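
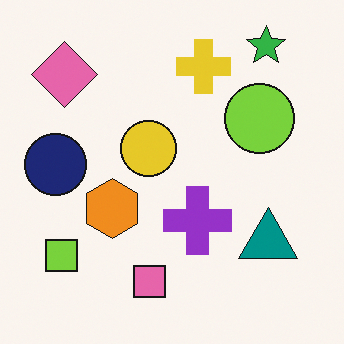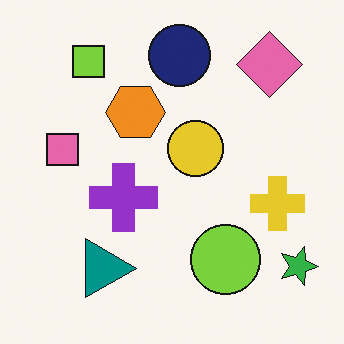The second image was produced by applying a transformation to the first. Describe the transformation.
This is the original image rotated 90° clockwise.

The green star sits in the top-right of the first image and the bottom-right of the second — consistent with a whole-image 90° clockwise rotation.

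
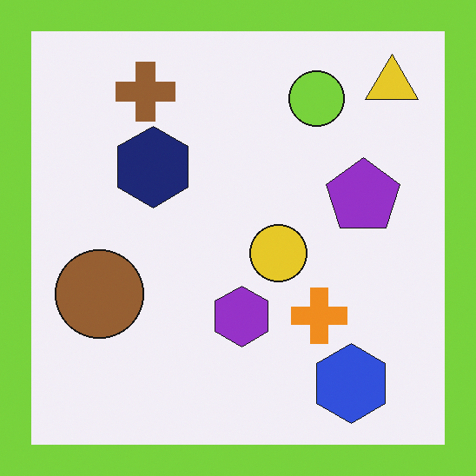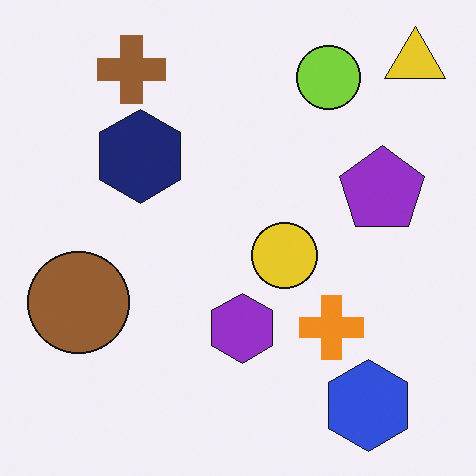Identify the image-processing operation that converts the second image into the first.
Framed with a lime border.

A solid lime frame runs around the edge of the first image, with the content slightly shrunk inside it.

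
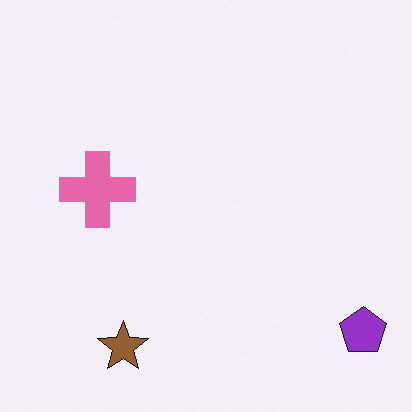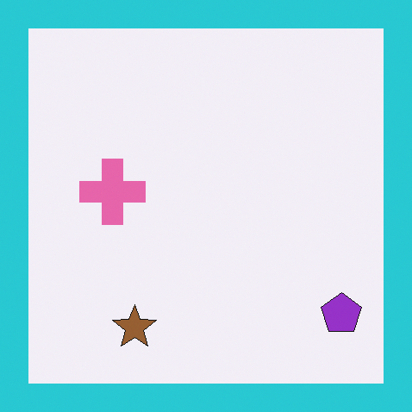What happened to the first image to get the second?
It was framed with a cyan border.

A solid cyan frame runs around the edge of the second image, with the content slightly shrunk inside it.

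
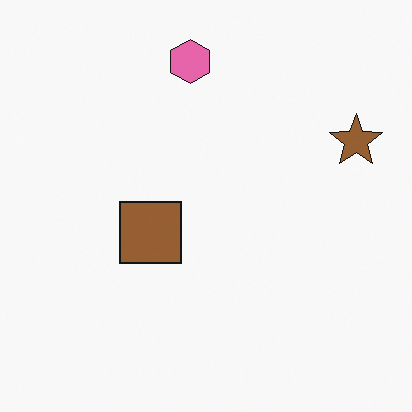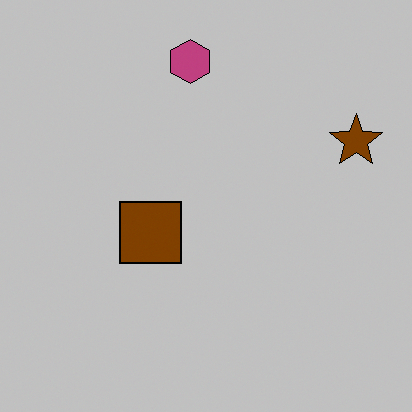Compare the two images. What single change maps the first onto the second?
It was aggressively posterized.

Each flat color has snapped to a coarser quantized level — most visibly, the near-white background has dropped to a flat grey.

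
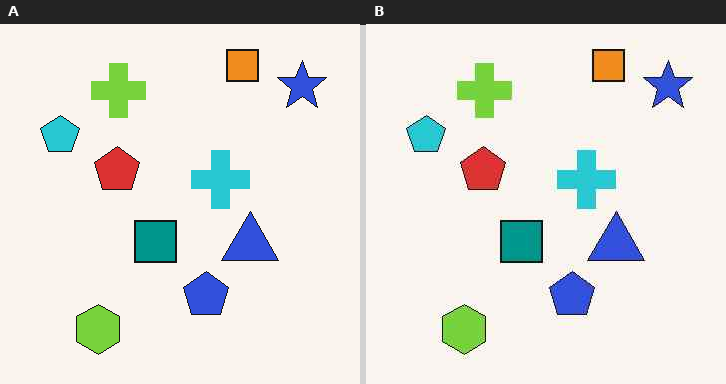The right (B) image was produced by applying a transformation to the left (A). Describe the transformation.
The right (B) image is the left (A) given moderate JPEG compression.

Blocky 8×8 compression artifacts appear around shape edges and the flat background shows ringing — characteristic JPEG degradation.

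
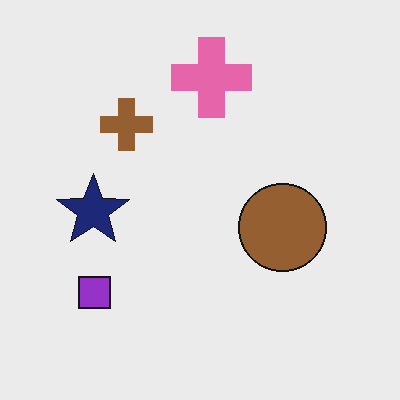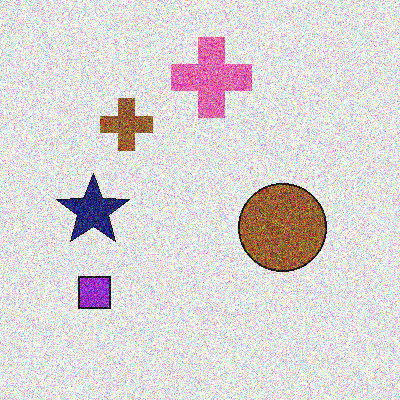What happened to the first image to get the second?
It was degraded with heavy additive noise.

Random speckle covers the whole image, including the flat background.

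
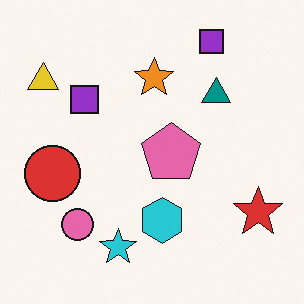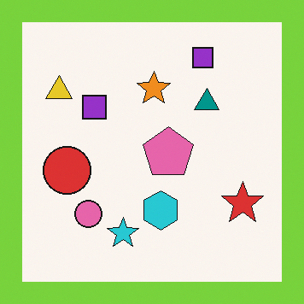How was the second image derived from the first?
Framed with a lime border.

A solid lime frame runs around the edge of the second image, with the content slightly shrunk inside it.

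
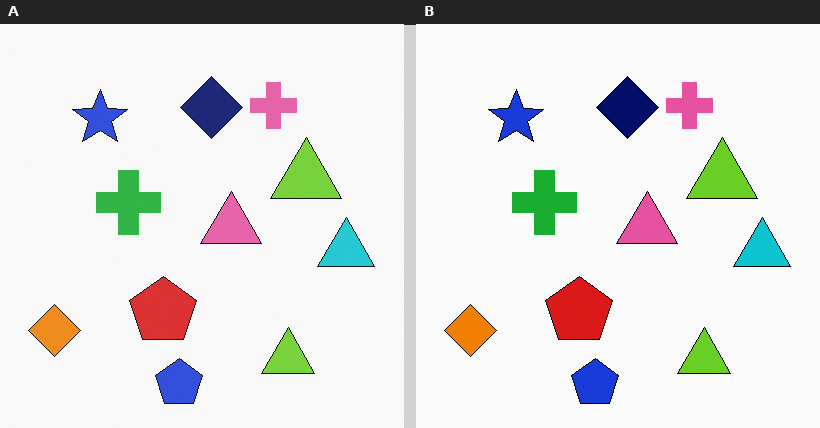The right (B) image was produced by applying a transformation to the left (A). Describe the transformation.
The right (B) image is the left (A) given slightly increased contrast.

Tones are pushed away from mid-grey across the whole image — a global contrast change.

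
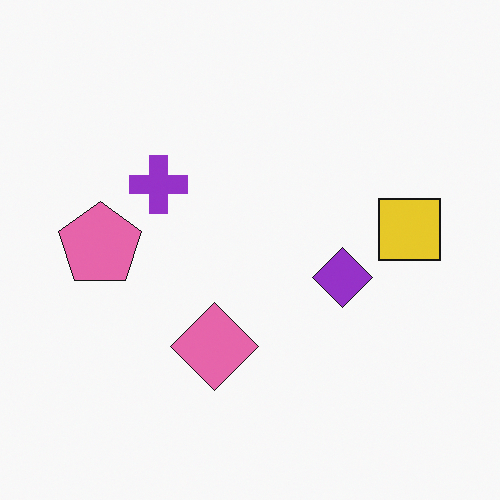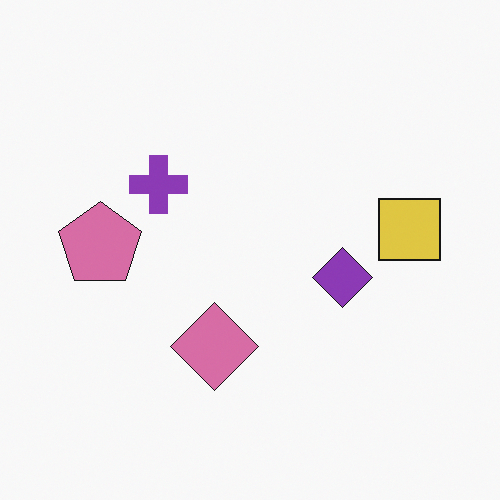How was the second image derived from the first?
The transformation is: slightly desaturated.

All colors are more muted and greyish — a global saturation change.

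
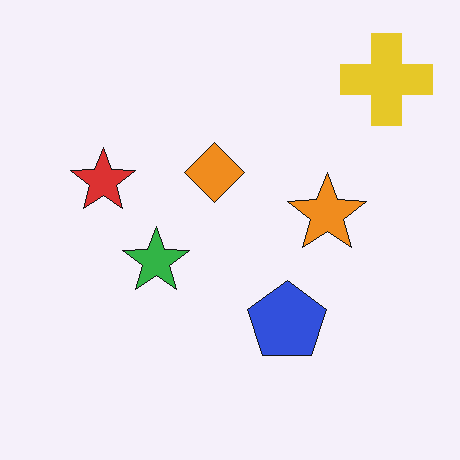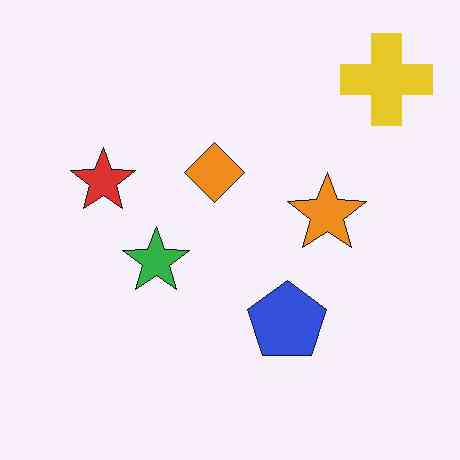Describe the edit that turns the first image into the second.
The second image is the first given moderate JPEG compression.

Blocky 8×8 compression artifacts appear around shape edges and the flat background shows ringing — characteristic JPEG degradation.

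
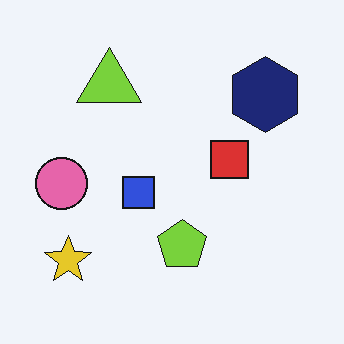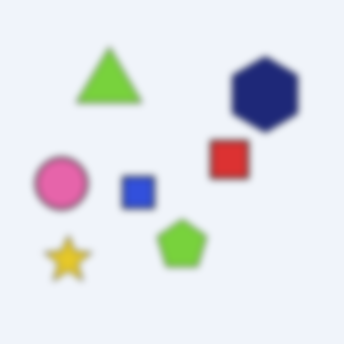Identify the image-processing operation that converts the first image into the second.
The transformation is: moderately blurred.

Shape edges and outlines are uniformly softened across the whole image.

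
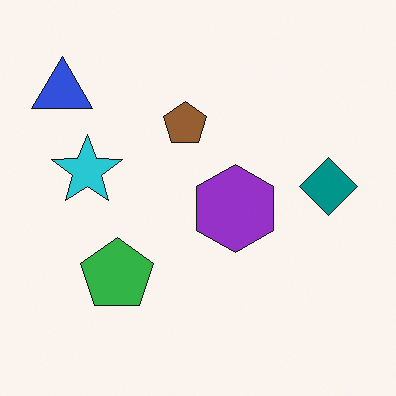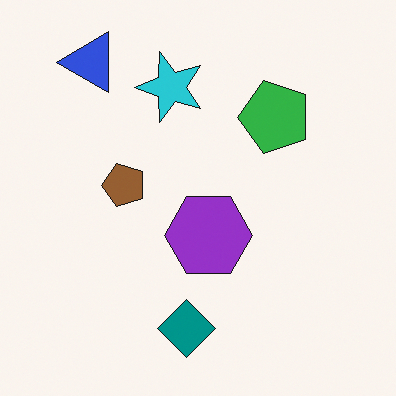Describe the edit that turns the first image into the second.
The transformation is: transposed (reflected across the top-left ↔ bottom-right diagonal).

Shapes have swapped their row and column positions — what was in the top-right is now in the bottom-left — a diagonal reflection.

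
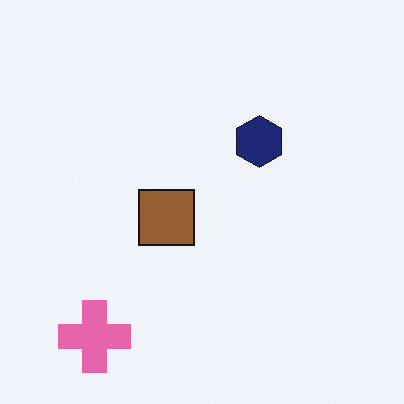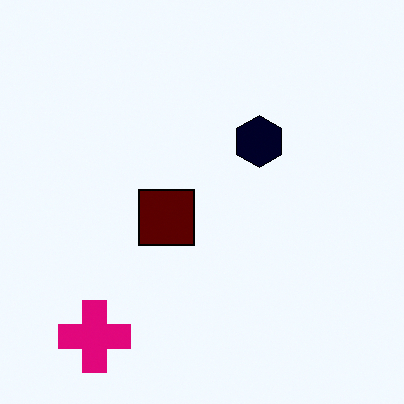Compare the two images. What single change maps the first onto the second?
The transformation is: given much higher contrast.

Tones are pushed away from mid-grey across the whole image — a global contrast change.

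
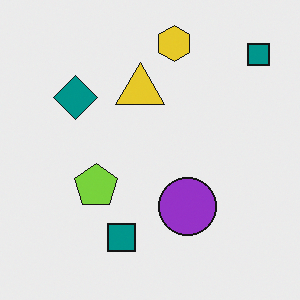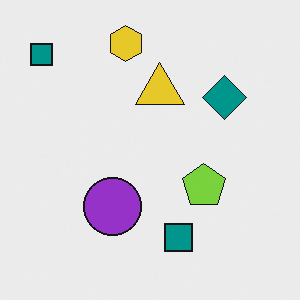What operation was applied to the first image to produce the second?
The transformation is: flipped horizontally (left ↔ right).

The teal diamond is in the top-left of the first image and the top-right of the second — shapes on opposite sides of the vertical midline have swapped in a mirror flip.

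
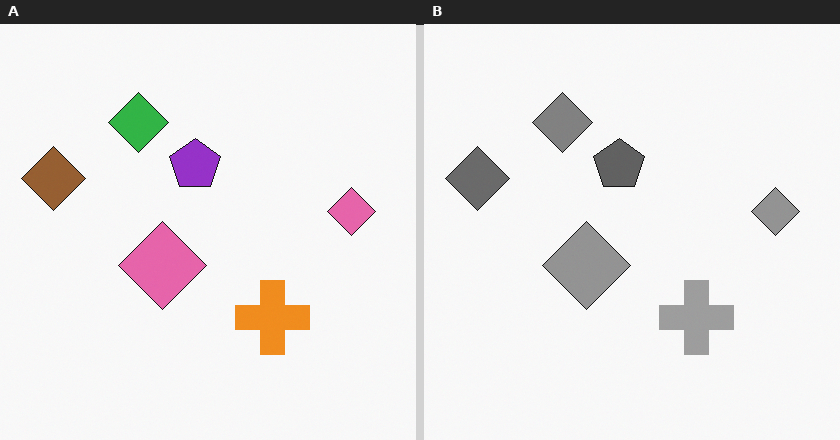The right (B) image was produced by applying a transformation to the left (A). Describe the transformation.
The transformation is: converted to grayscale.

All color is removed — every shape is now a shade of grey.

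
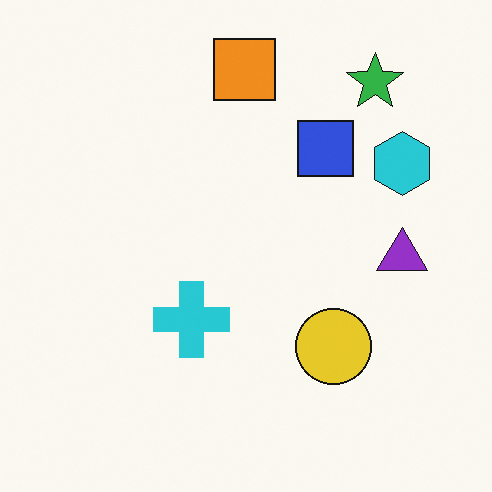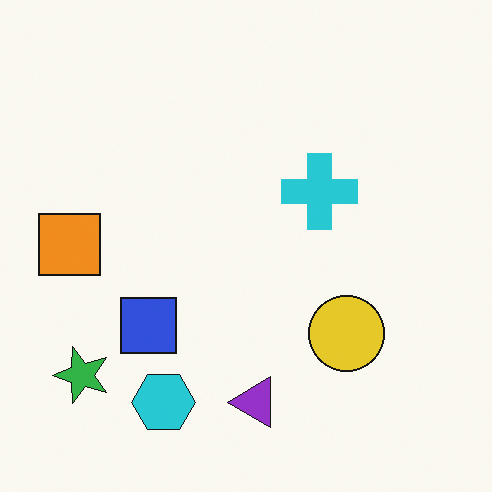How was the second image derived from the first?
This is the original image transposed (reflected across the top-left ↔ bottom-right diagonal).

Shapes have swapped their row and column positions — what was in the top-right is now in the bottom-left — a diagonal reflection.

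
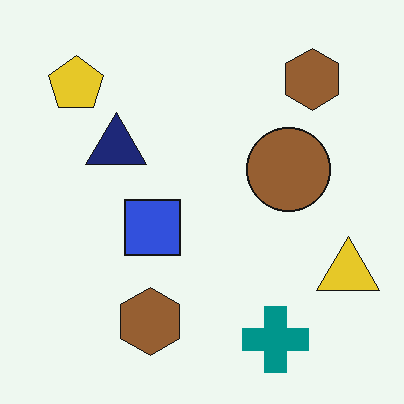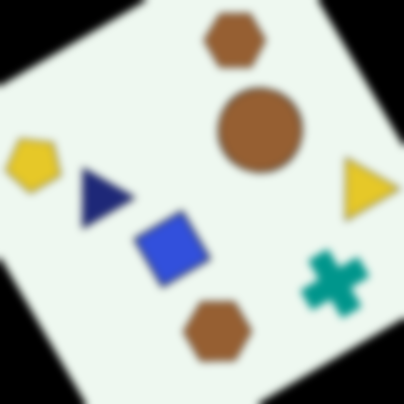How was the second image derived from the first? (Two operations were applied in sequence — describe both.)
The second image is the first rotated counter-clockwise by a large amount — several tens of degrees, then noticeably gaussian-blurred.

Every shape is tilted by the same angle and the image corners show triangular fill wedges — a whole-image rotation by a non-right angle. Shape edges and outlines are uniformly softened across the whole image.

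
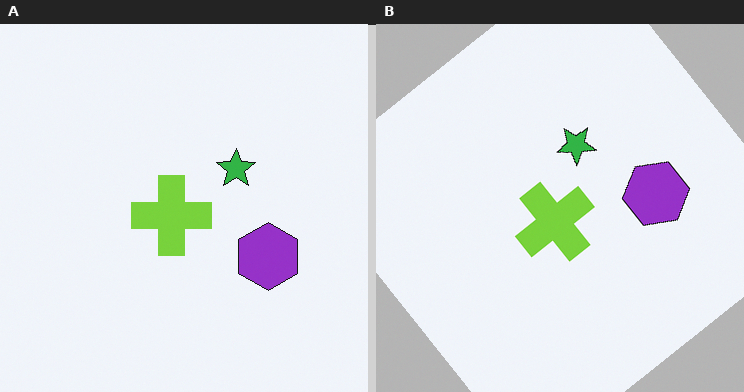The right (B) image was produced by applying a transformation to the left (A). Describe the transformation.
This is the original image rotated counter-clockwise by a large amount — several tens of degrees.

Every shape is tilted by the same angle and the image corners show triangular fill wedges — a whole-image rotation by a non-right angle.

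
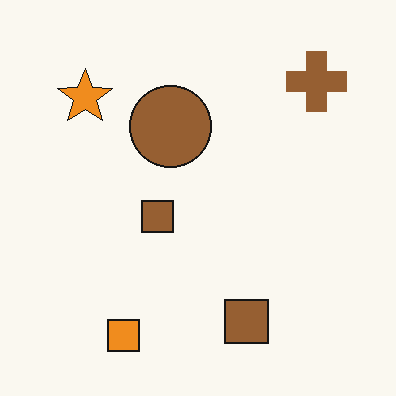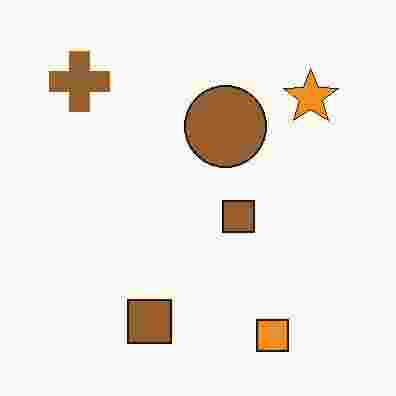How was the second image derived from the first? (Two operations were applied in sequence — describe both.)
The image was flipped horizontally (left ↔ right), then heavily JPEG-compressed with obvious blocking artifacts.

The brown cross is in the top-right of the first image and the top-left of the second — shapes on opposite sides of the vertical midline have swapped in a mirror flip. Blocky 8×8 compression artifacts appear around shape edges and the flat background shows ringing — characteristic JPEG degradation.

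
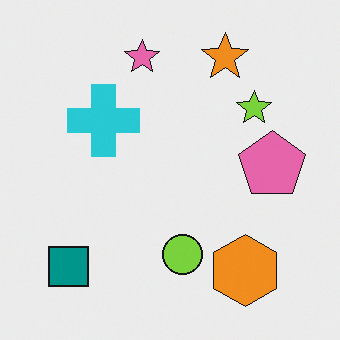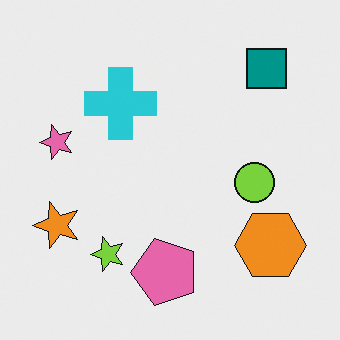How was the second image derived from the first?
Transposed (reflected across the top-left ↔ bottom-right diagonal).

Shapes have swapped their row and column positions — what was in the top-right is now in the bottom-left — a diagonal reflection.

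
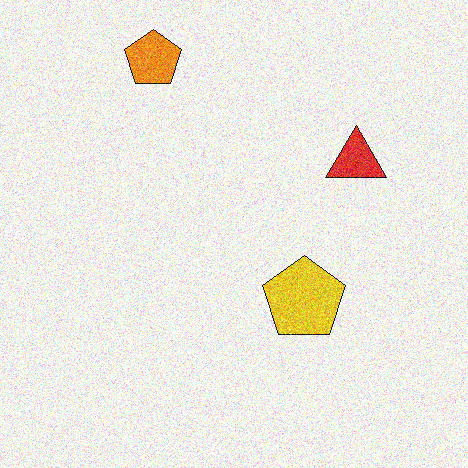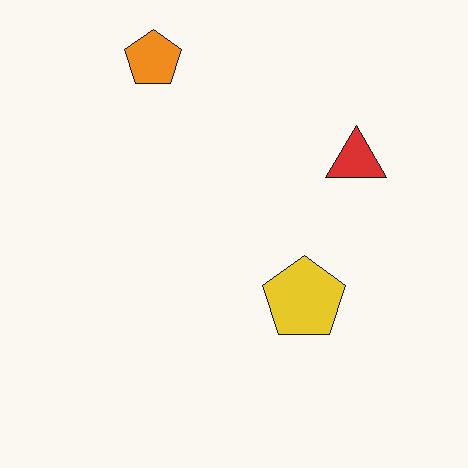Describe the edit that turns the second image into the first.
Degraded with a thick layer of grain.

Random speckle covers the whole image, including the flat background.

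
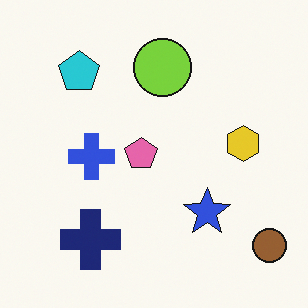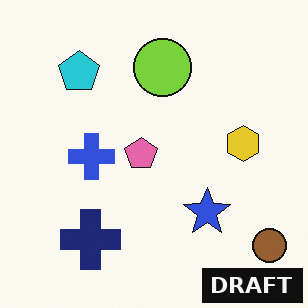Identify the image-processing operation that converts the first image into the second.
Watermarked with the text "DRAFT" in the lower-right corner.

A dark label reading "DRAFT" appears in the lower-right corner.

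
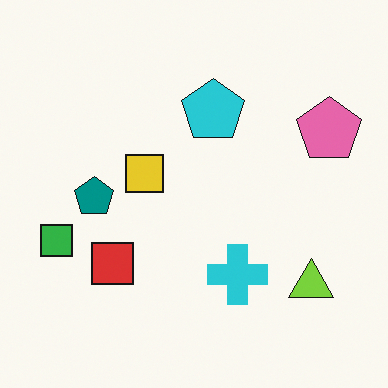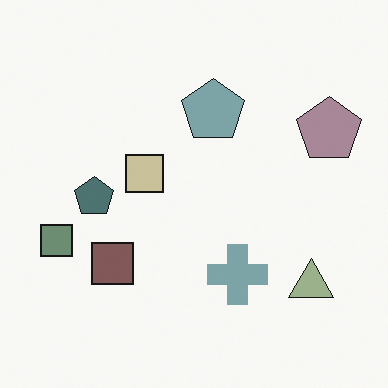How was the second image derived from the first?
It was heavily desaturated.

All colors are more muted and greyish — a global saturation change.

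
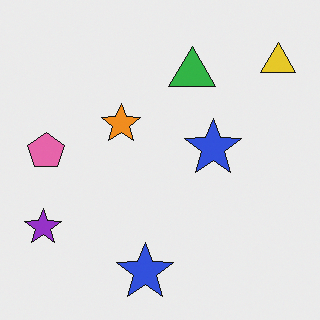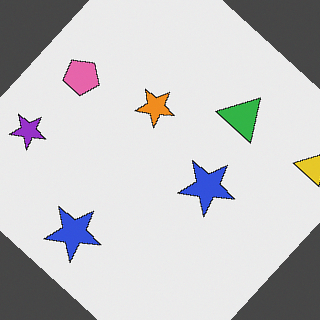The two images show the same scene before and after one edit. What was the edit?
The transformation is: rotated clockwise by a large amount — several tens of degrees.

Every shape is tilted by the same angle and the image corners show triangular fill wedges — a whole-image rotation by a non-right angle.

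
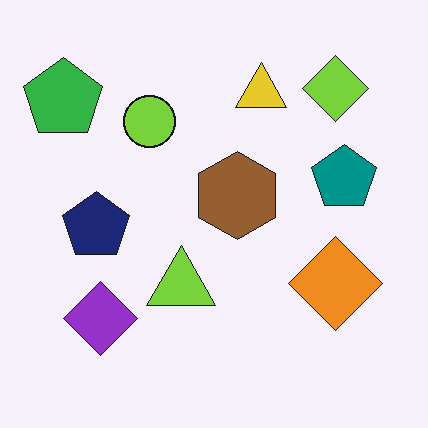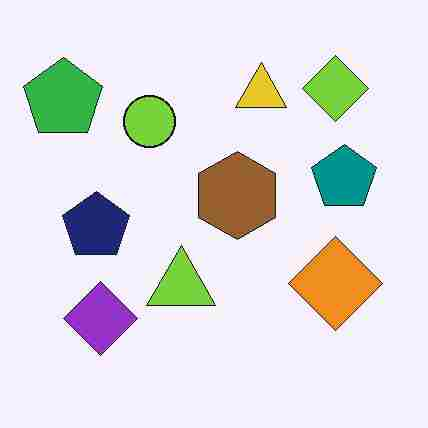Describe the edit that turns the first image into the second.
Degraded with heavy JPEG compression.

Blocky 8×8 compression artifacts appear around shape edges and the flat background shows ringing — characteristic JPEG degradation.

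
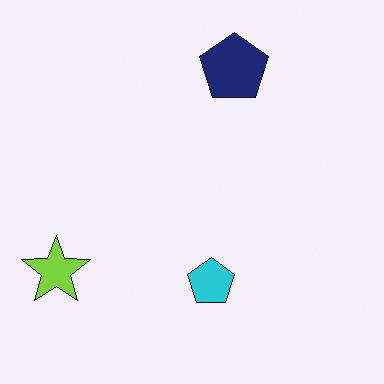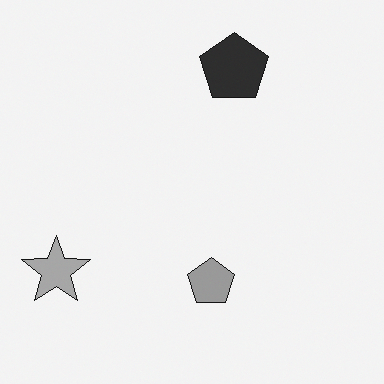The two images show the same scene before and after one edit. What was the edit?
The second image is the first converted to grayscale.

All color is removed — every shape is now a shade of grey.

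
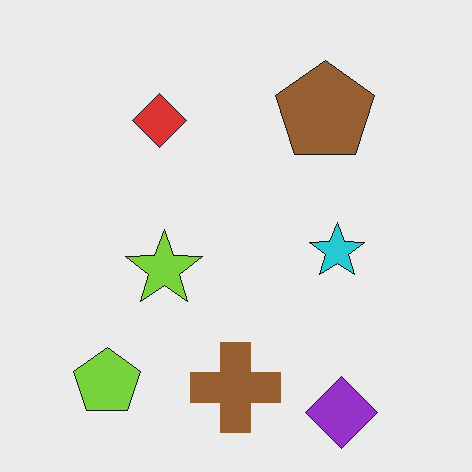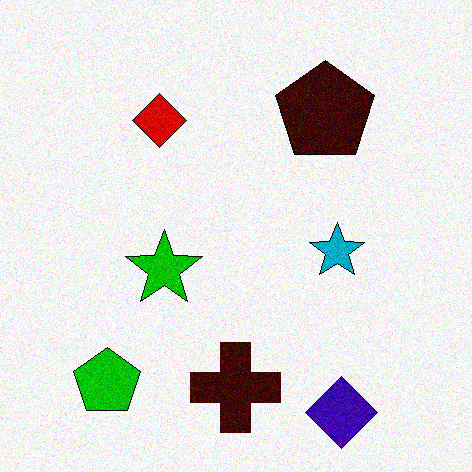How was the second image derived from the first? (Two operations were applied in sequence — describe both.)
Given much higher contrast, then degraded with visible gaussian noise.

Tones are pushed away from mid-grey across the whole image — a global contrast change. Random speckle covers the whole image, including the flat background.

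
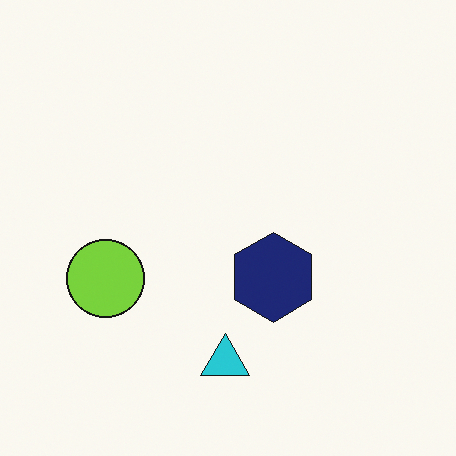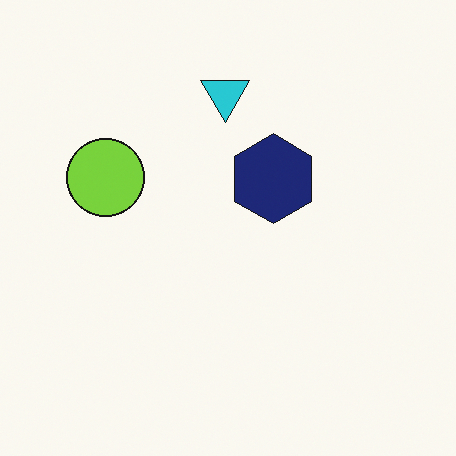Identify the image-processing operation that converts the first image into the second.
The transformation is: flipped vertically (top ↔ bottom).

The cyan triangle is in the bottom of the first image and the top of the second — shapes on opposite sides of the horizontal midline have swapped in a mirror flip.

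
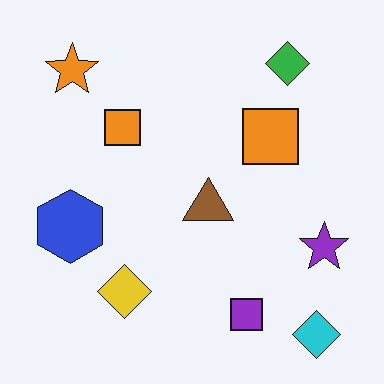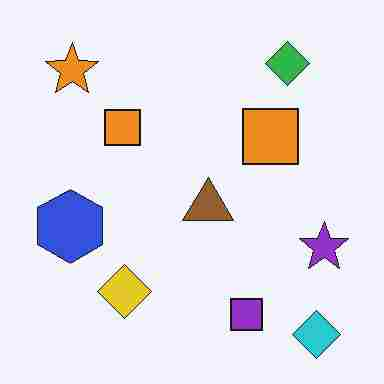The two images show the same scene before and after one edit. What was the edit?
The transformation is: degraded with heavy JPEG compression.

Blocky 8×8 compression artifacts appear around shape edges and the flat background shows ringing — characteristic JPEG degradation.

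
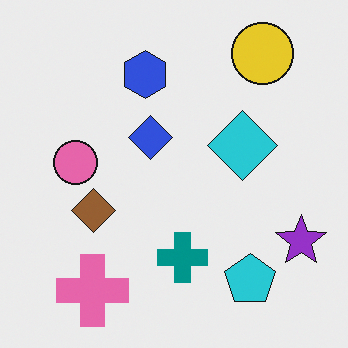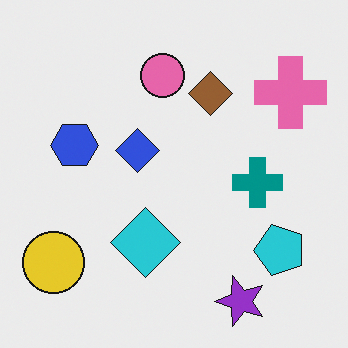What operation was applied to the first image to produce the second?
Transposed (reflected across the top-left ↔ bottom-right diagonal).

Shapes have swapped their row and column positions — what was in the top-right is now in the bottom-left — a diagonal reflection.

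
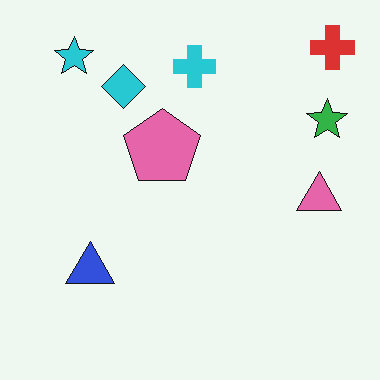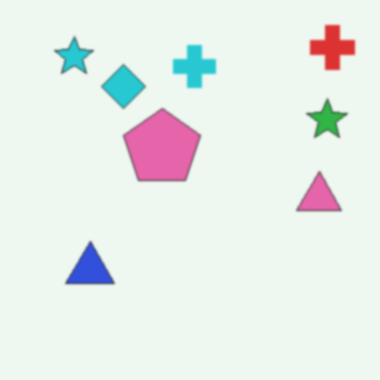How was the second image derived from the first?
Lightly blurred.

Shape edges and outlines are uniformly softened across the whole image.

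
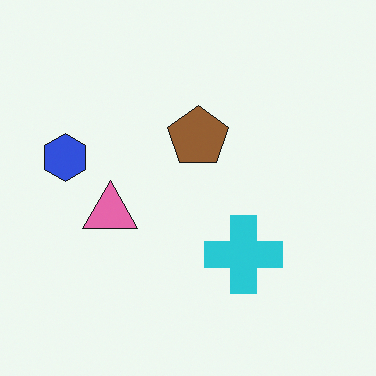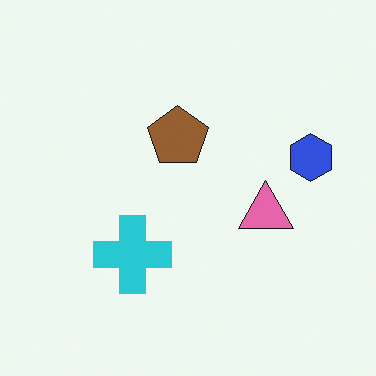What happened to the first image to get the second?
The image was flipped horizontally (left ↔ right).

The blue hexagon is in the left of the first image and the right of the second — shapes on opposite sides of the vertical midline have swapped in a mirror flip.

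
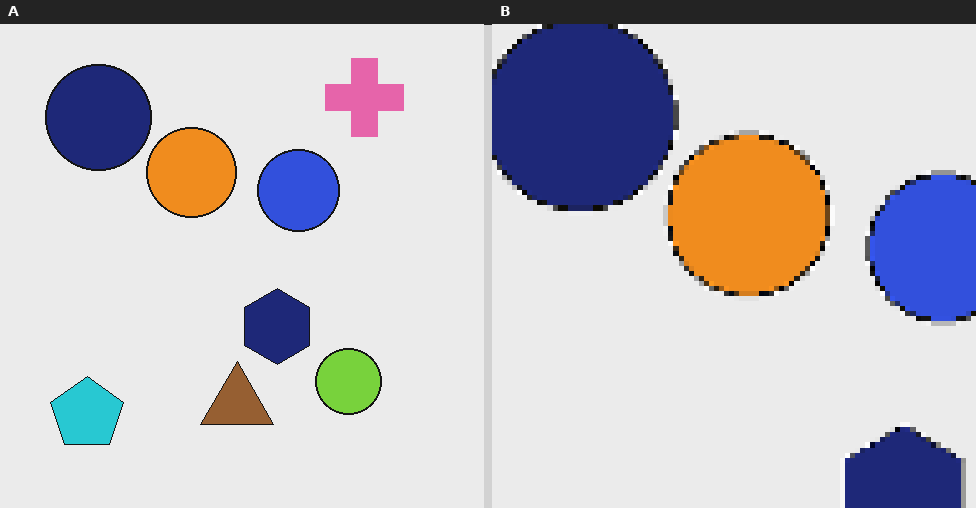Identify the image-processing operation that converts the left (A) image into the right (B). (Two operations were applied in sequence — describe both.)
The transformation is: cropped to a noticeably smaller region and rescaled, then lightly pixelated (a mild mosaic effect).

The visible shapes are larger and the field of view is narrower; shapes near the original edges may be partly or wholly outside the frame — a crop-and-rescale. Shapes are reduced to large square blocks; fine edges and outlines are lost — a downscale-then-upscale (mosaic) effect.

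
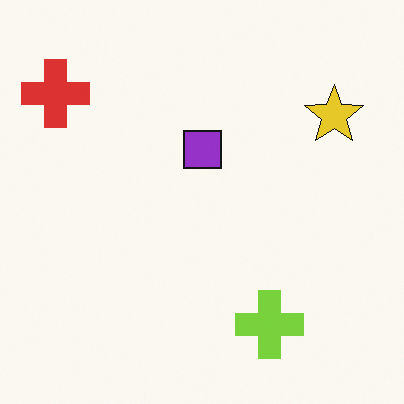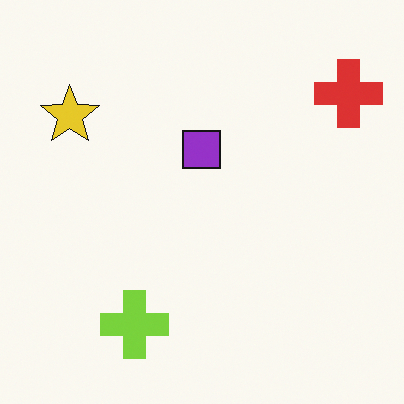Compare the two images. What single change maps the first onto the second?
The transformation is: flipped horizontally (left ↔ right).

The red cross is in the top-left of the first image and the top-right of the second — shapes on opposite sides of the vertical midline have swapped in a mirror flip.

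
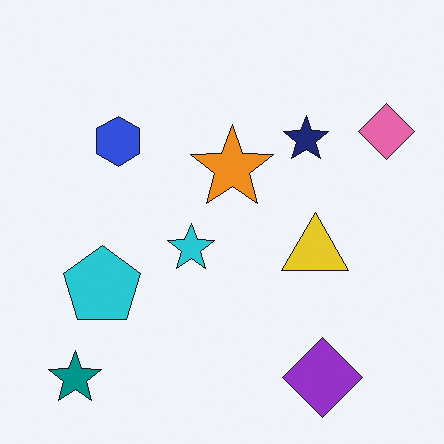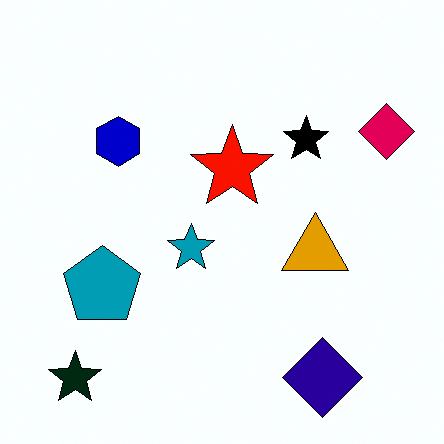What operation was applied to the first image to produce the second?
It was boosted in contrast.

Tones are pushed away from mid-grey across the whole image — a global contrast change.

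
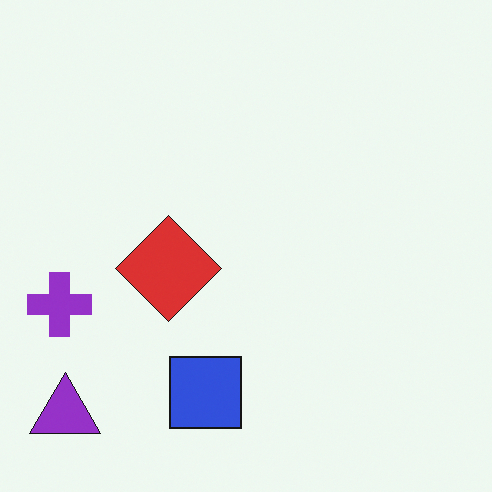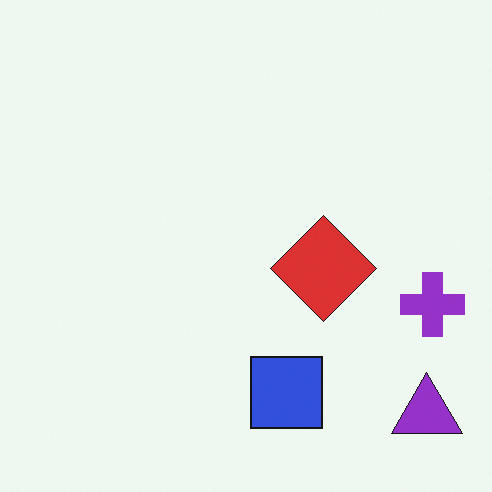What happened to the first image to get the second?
The transformation is: flipped horizontally (left ↔ right).

The purple cross is in the left of the first image and the right of the second — shapes on opposite sides of the vertical midline have swapped in a mirror flip.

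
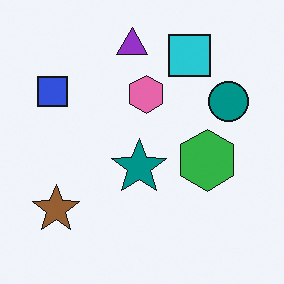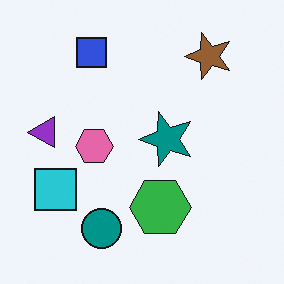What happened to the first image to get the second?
This is the original image transposed (reflected across the top-left ↔ bottom-right diagonal).

Shapes have swapped their row and column positions — what was in the top-right is now in the bottom-left — a diagonal reflection.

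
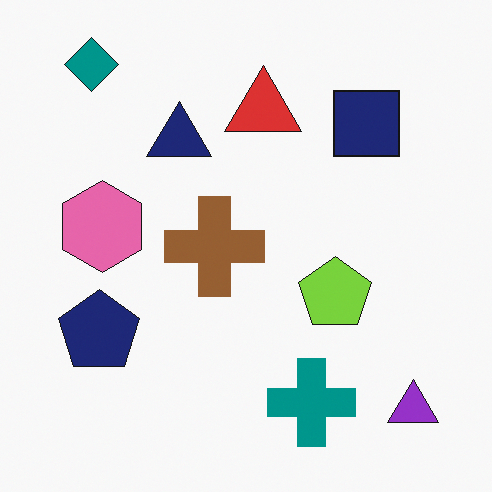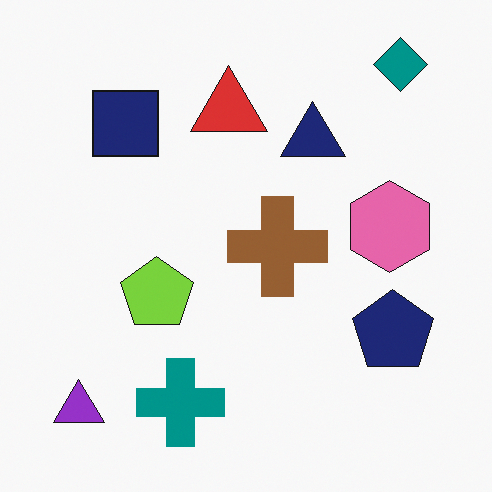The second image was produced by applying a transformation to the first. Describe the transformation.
Flipped horizontally (left ↔ right).

The purple triangle is in the bottom-right of the first image and the bottom-left of the second — shapes on opposite sides of the vertical midline have swapped in a mirror flip.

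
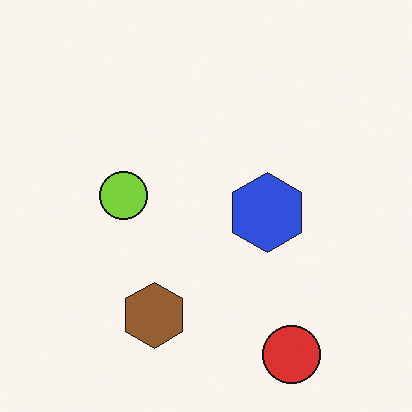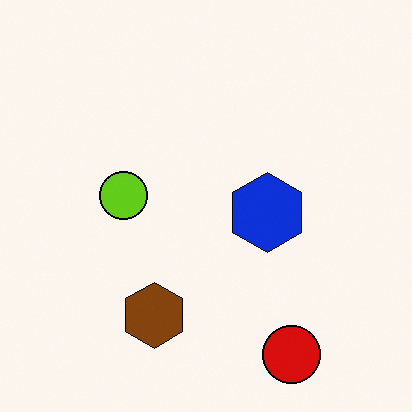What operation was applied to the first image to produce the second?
This is the original image given slightly increased contrast.

Tones are pushed away from mid-grey across the whole image — a global contrast change.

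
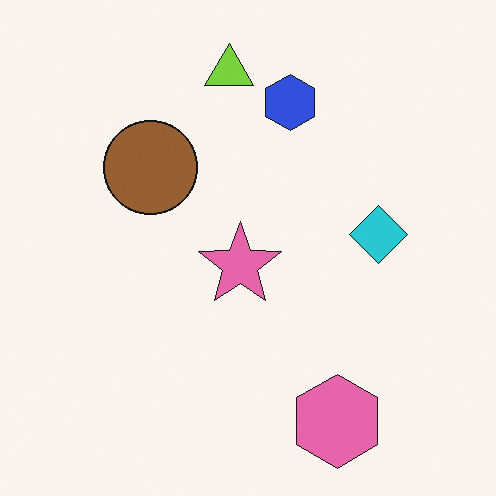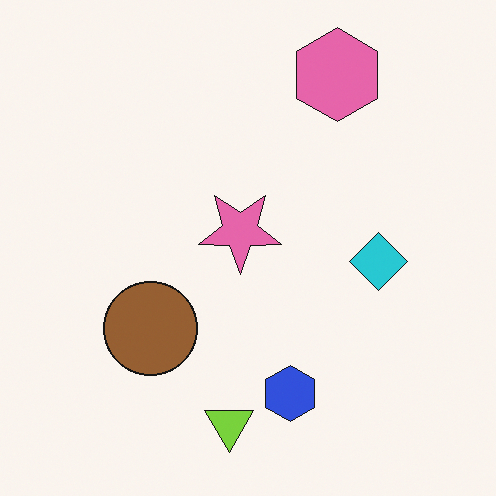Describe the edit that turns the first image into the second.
This is the original image flipped vertically (top ↔ bottom).

The lime triangle is in the top of the first image and the bottom of the second — shapes on opposite sides of the horizontal midline have swapped in a mirror flip.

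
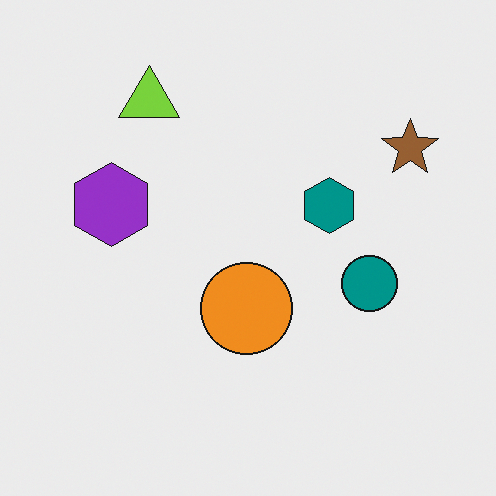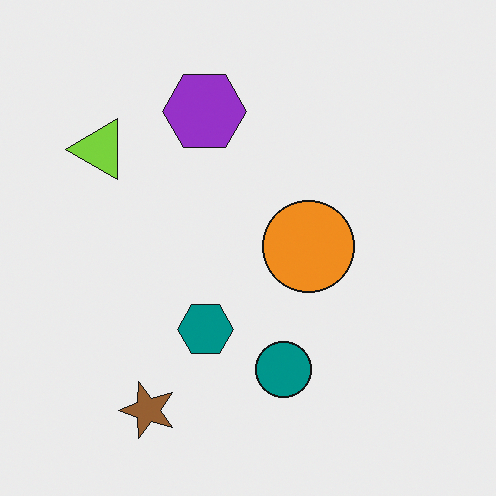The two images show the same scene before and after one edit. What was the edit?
Transposed (reflected across the top-left ↔ bottom-right diagonal).

Shapes have swapped their row and column positions — what was in the top-right is now in the bottom-left — a diagonal reflection.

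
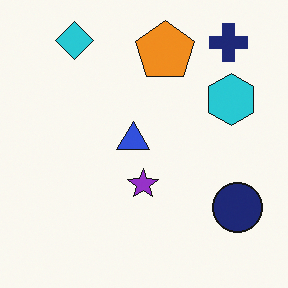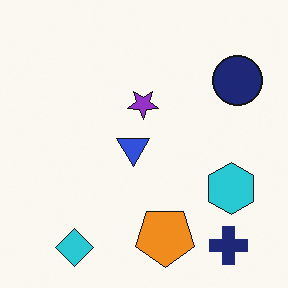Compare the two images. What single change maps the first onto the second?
It was flipped vertically (top ↔ bottom).

The cyan diamond is in the top-left of the first image and the bottom-left of the second — shapes on opposite sides of the horizontal midline have swapped in a mirror flip.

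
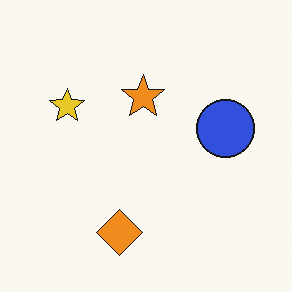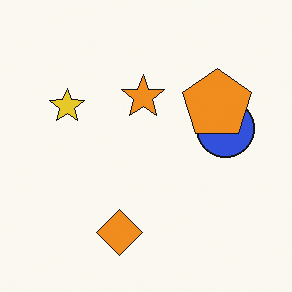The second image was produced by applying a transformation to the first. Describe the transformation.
The second image is the first overlaid with an additional orange pentagon.

An orange pentagon appears in the second image that is absent from the first.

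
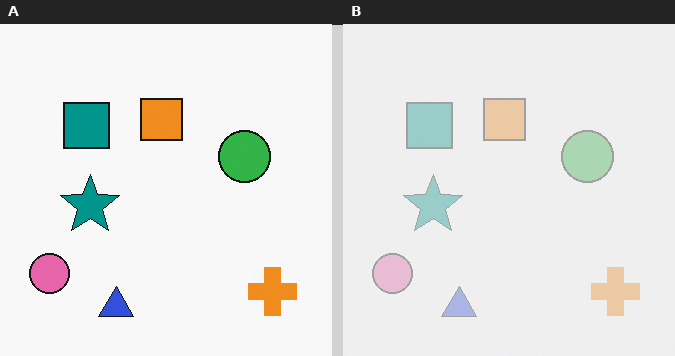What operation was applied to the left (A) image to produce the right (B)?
Washed out (contrast reduced).

Tones are pushed toward mid-grey across the whole image — a global contrast change.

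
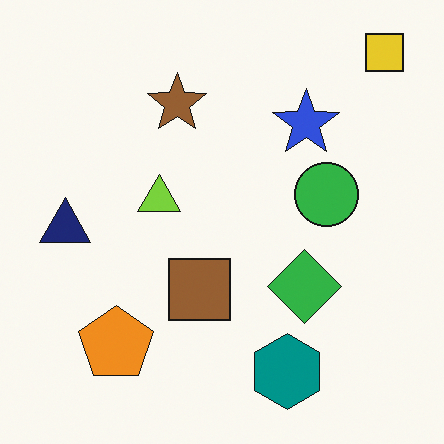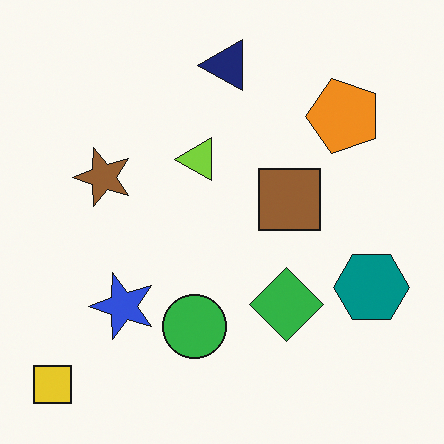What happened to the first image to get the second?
The image was transposed (reflected across the top-left ↔ bottom-right diagonal).

Shapes have swapped their row and column positions — what was in the top-right is now in the bottom-left — a diagonal reflection.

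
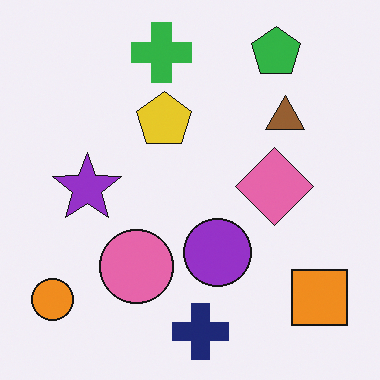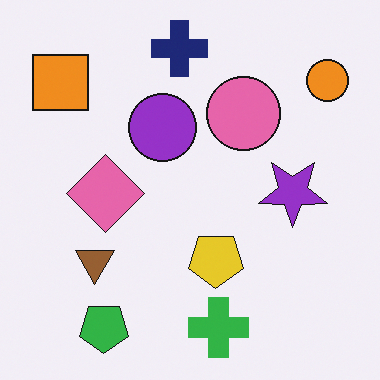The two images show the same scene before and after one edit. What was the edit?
This is the original image rotated 180°.

The orange circle sits in the bottom-left of the first image and the top-right of the second — consistent with a whole-image 180° rotation.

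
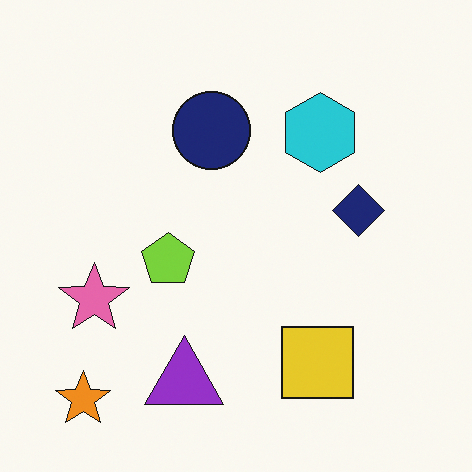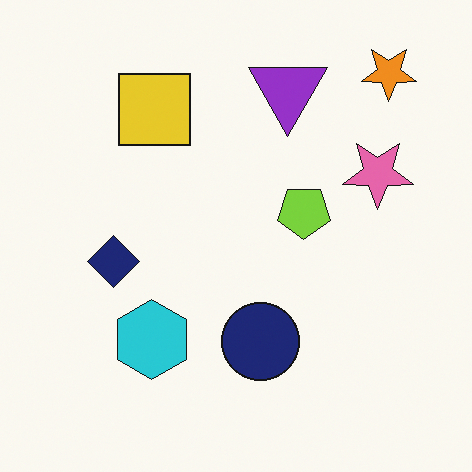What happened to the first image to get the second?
The image was rotated 180°.

The orange star sits in the bottom-left of the first image and the top-right of the second — consistent with a whole-image 180° rotation.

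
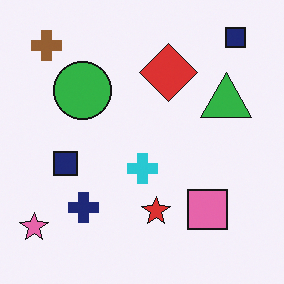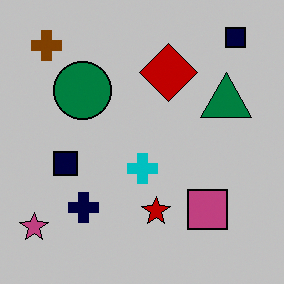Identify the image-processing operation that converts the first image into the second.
It was heavily posterized to just a handful of flat colors.

Each flat color has snapped to a coarser quantized level — most visibly, the near-white background has dropped to a flat grey.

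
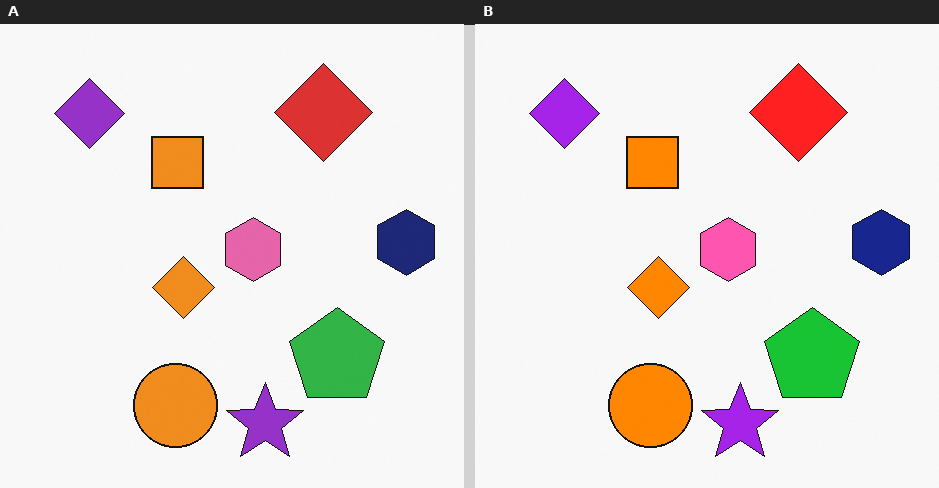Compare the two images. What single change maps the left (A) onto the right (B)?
The transformation is: slightly oversaturated.

All colors are more vivid — a global saturation change.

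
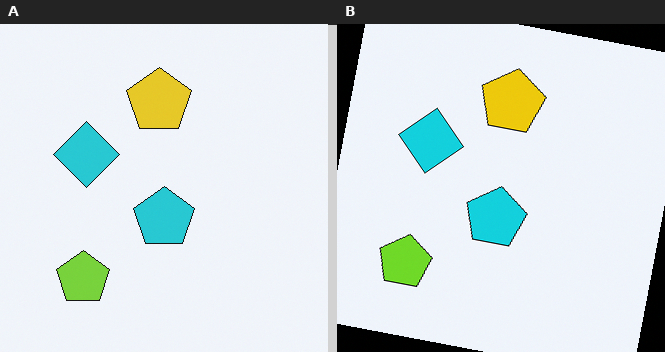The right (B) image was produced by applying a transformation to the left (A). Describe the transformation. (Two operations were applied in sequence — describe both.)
Rotated clockwise by a small amount, then slightly oversaturated.

Every shape is tilted by the same angle and the image corners show triangular fill wedges — a whole-image rotation by a non-right angle. All colors are more vivid — a global saturation change.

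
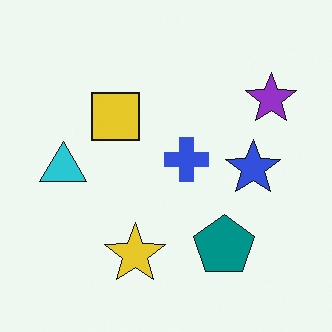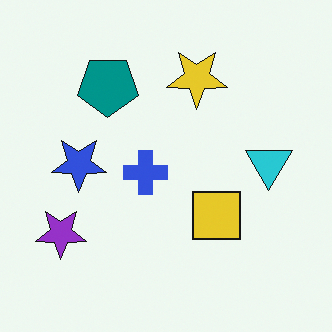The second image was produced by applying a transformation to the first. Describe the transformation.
The second image is the first rotated 180°.

The purple star sits in the top-right of the first image and the bottom-left of the second — consistent with a whole-image 180° rotation.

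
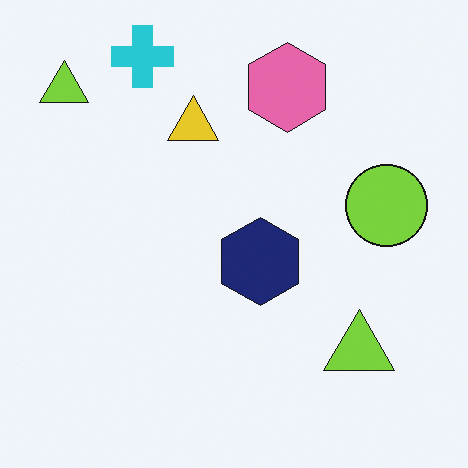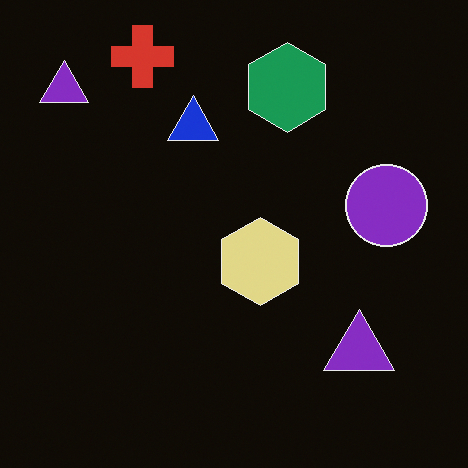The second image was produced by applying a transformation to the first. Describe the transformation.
The transformation is: color-inverted (negative).

The light background has become dark and every shape's color is its complement — a photographic negative.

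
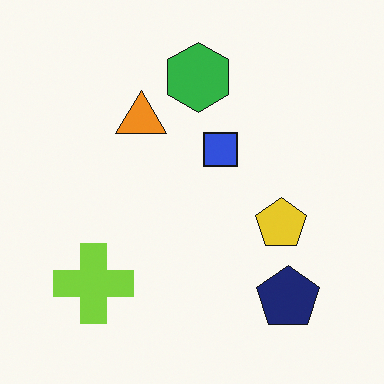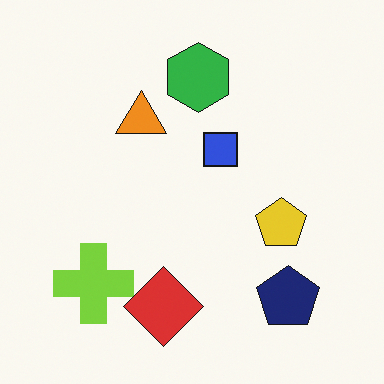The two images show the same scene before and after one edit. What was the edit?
The transformation is: overlaid with an additional red diamond.

A red diamond appears in the second image that is absent from the first.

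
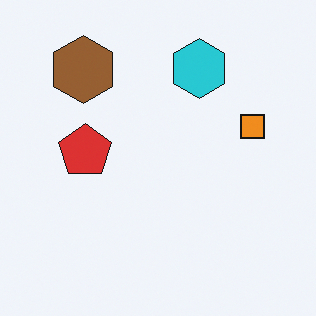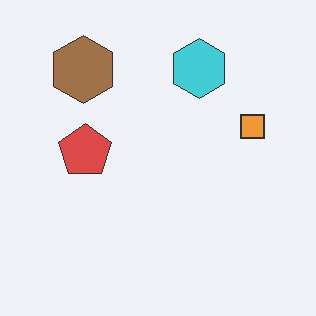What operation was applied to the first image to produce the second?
Given slightly reduced contrast.

Tones are pushed toward mid-grey across the whole image — a global contrast change.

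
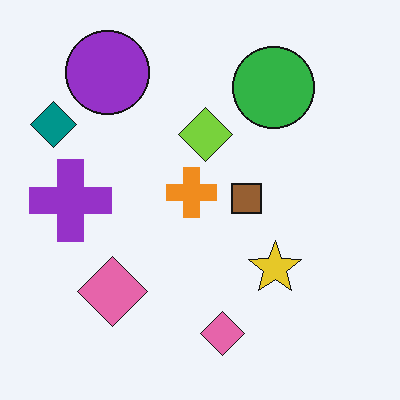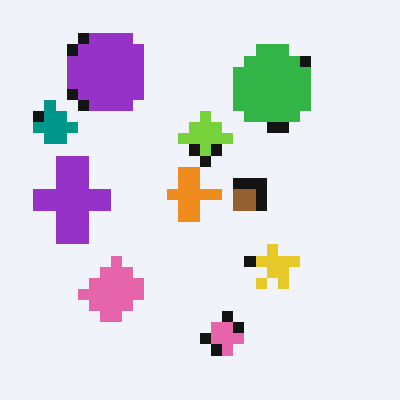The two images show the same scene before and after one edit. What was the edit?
This is the original image heavily pixelated into large blocks.

Shapes are reduced to large square blocks; fine edges and outlines are lost — a downscale-then-upscale (mosaic) effect.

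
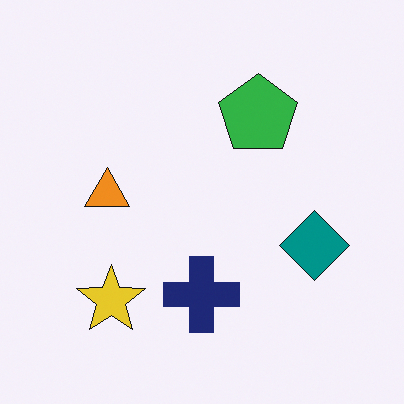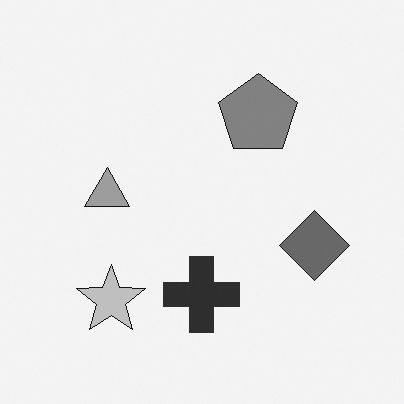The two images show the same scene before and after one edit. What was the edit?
This is the original image converted to grayscale.

All color is removed — every shape is now a shade of grey.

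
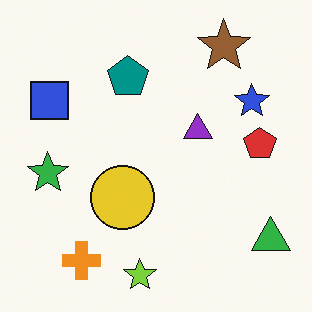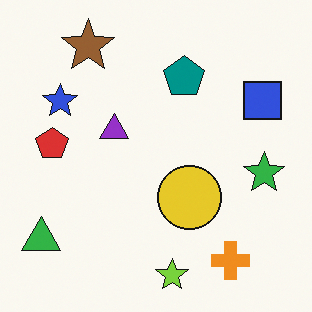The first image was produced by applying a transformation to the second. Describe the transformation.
The first image is the second flipped horizontally (left ↔ right).

The green triangle is in the bottom-left of the second image and the bottom-right of the first — shapes on opposite sides of the vertical midline have swapped in a mirror flip.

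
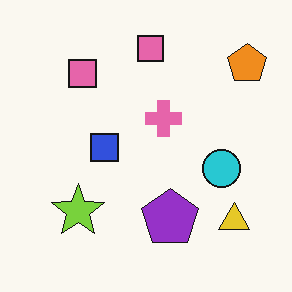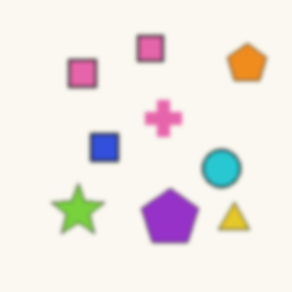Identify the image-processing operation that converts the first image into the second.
It was slightly softened.

Shape edges and outlines are uniformly softened across the whole image.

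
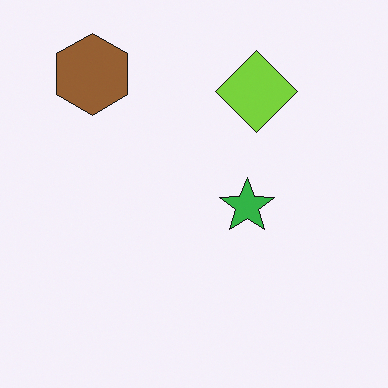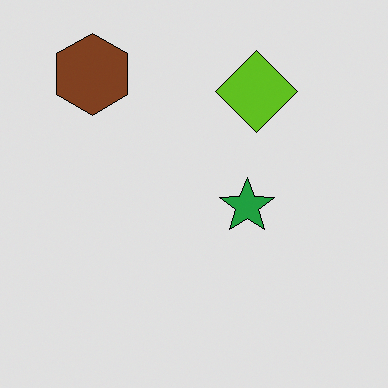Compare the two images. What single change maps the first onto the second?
Moderately posterized.

Each flat color has snapped to a coarser quantized level — most visibly, the near-white background has dropped to a flat grey.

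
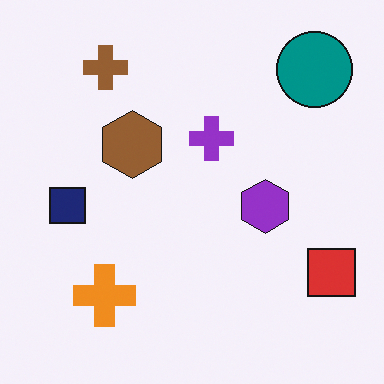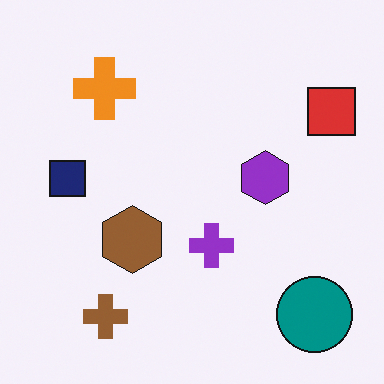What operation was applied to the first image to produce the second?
The image was flipped vertically (top ↔ bottom).

The brown cross is in the top-left of the first image and the bottom-left of the second — shapes on opposite sides of the horizontal midline have swapped in a mirror flip.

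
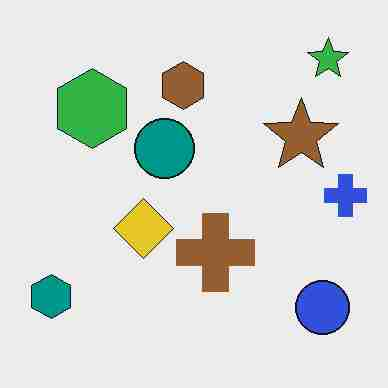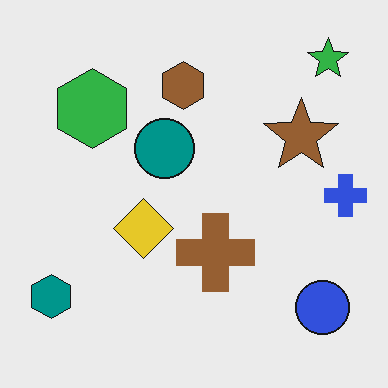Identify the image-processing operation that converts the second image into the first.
The first image is the second degraded with heavy JPEG compression.

Blocky 8×8 compression artifacts appear around shape edges and the flat background shows ringing — characteristic JPEG degradation.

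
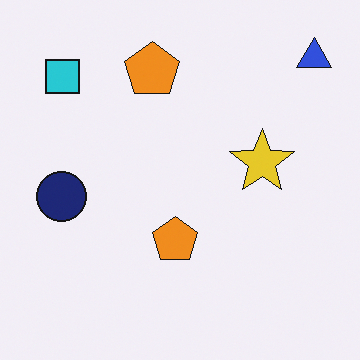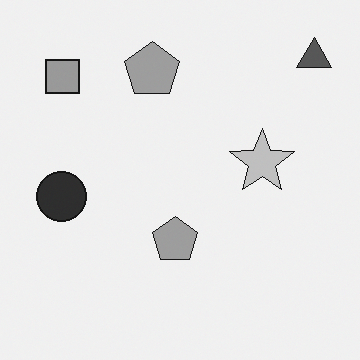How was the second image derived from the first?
It was converted to grayscale.

All color is removed — every shape is now a shade of grey.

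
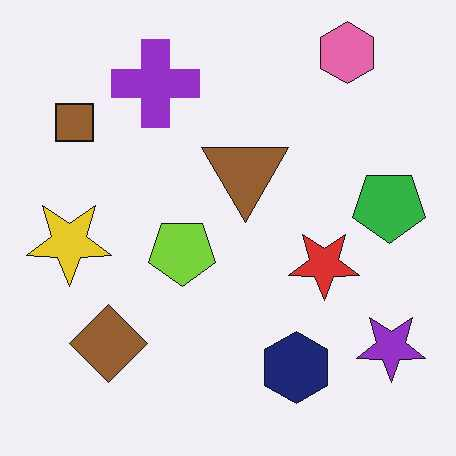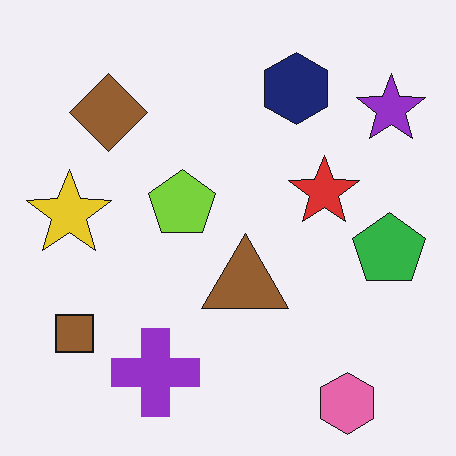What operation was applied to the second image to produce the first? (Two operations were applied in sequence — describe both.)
The first image is the second flipped vertically (top ↔ bottom), then given moderate JPEG compression.

The pink hexagon is in the bottom-right of the second image and the top-right of the first — shapes on opposite sides of the horizontal midline have swapped in a mirror flip. Blocky 8×8 compression artifacts appear around shape edges and the flat background shows ringing — characteristic JPEG degradation.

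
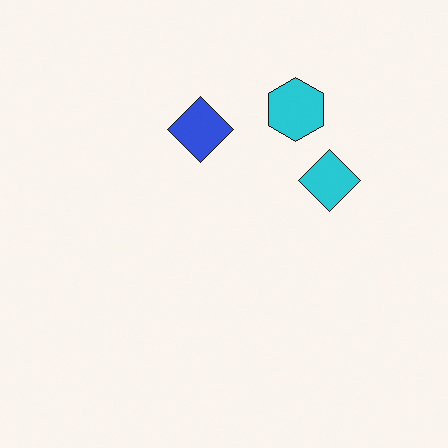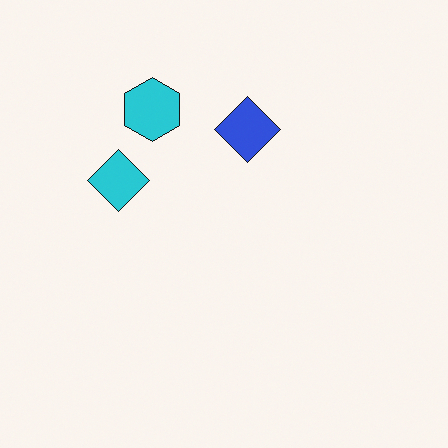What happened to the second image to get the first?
The image was flipped horizontally (left ↔ right).

The cyan diamond is in the left of the second image and the right of the first — shapes on opposite sides of the vertical midline have swapped in a mirror flip.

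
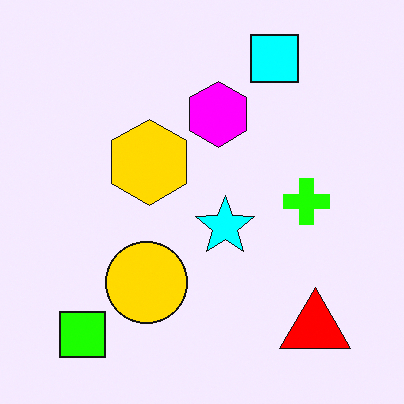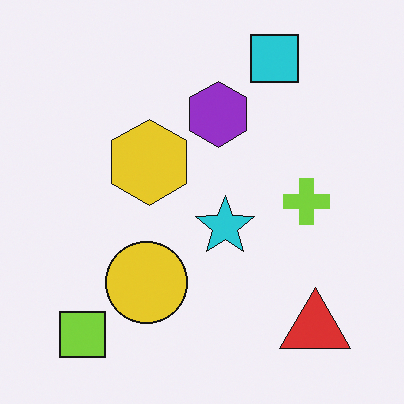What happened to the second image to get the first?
The image was heavily oversaturated.

All colors are more vivid — a global saturation change.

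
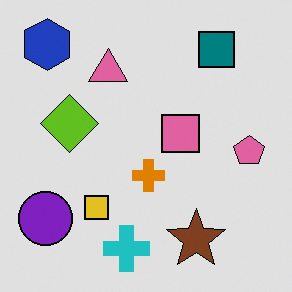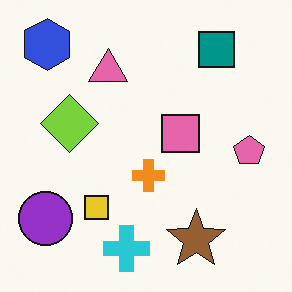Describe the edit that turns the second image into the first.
This is the original image moderately posterized.

Each flat color has snapped to a coarser quantized level — most visibly, the near-white background has dropped to a flat grey.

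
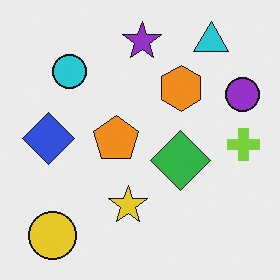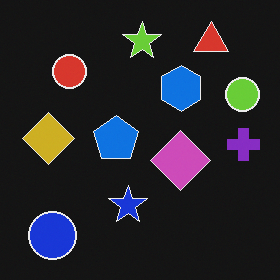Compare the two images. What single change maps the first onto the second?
The second image is the first color-inverted (negative).

The light background has become dark and every shape's color is its complement — a photographic negative.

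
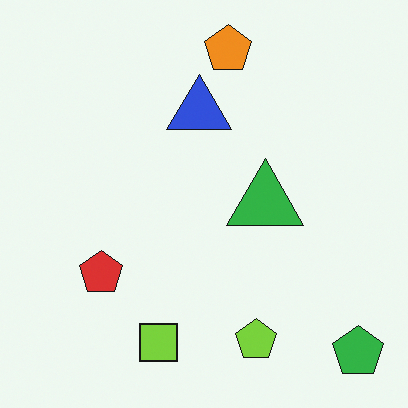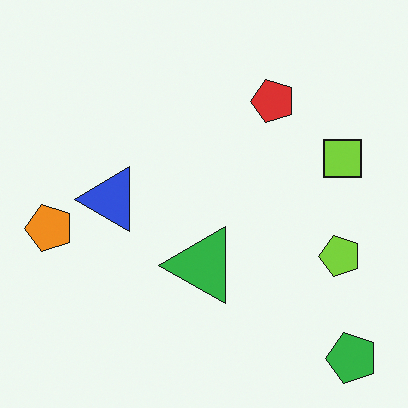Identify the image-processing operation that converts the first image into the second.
The transformation is: transposed (reflected across the top-left ↔ bottom-right diagonal).

Shapes have swapped their row and column positions — what was in the top-right is now in the bottom-left — a diagonal reflection.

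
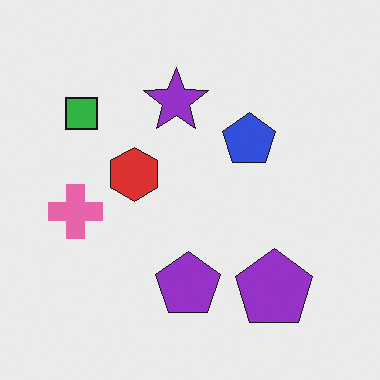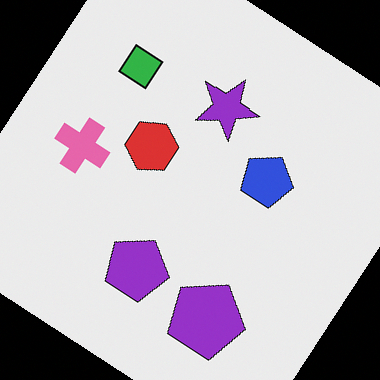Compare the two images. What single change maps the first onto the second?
This is the original image rotated clockwise by a large amount — several tens of degrees.

Every shape is tilted by the same angle and the image corners show triangular fill wedges — a whole-image rotation by a non-right angle.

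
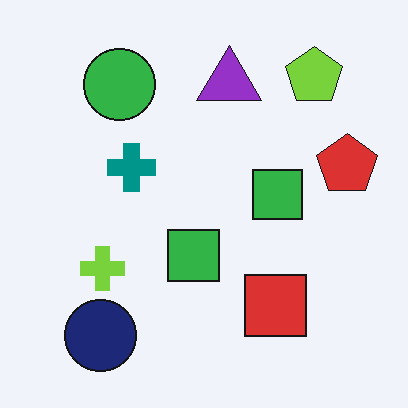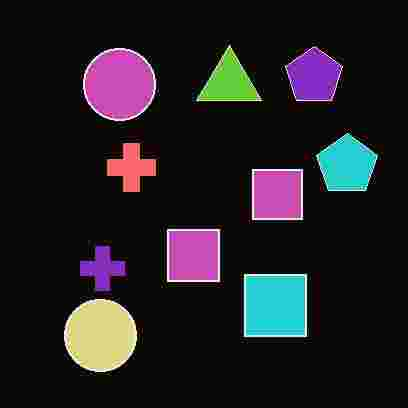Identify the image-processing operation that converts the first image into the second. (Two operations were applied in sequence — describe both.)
It was color-inverted (negative), then heavily JPEG-compressed with obvious blocking artifacts.

The light background has become dark and every shape's color is its complement — a photographic negative. Blocky 8×8 compression artifacts appear around shape edges and the flat background shows ringing — characteristic JPEG degradation.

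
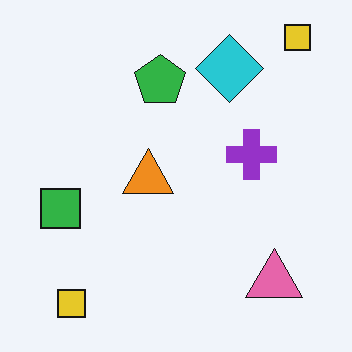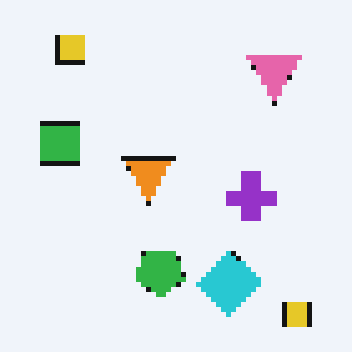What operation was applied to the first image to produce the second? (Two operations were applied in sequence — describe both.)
The transformation is: lightly pixelated (a mild mosaic effect), then flipped vertically (top ↔ bottom).

Shapes are reduced to large square blocks; fine edges and outlines are lost — a downscale-then-upscale (mosaic) effect. The cyan diamond is in the top of the first image and the bottom of the second — shapes on opposite sides of the horizontal midline have swapped in a mirror flip.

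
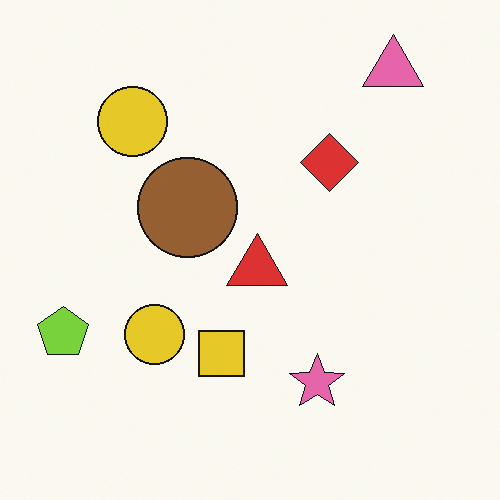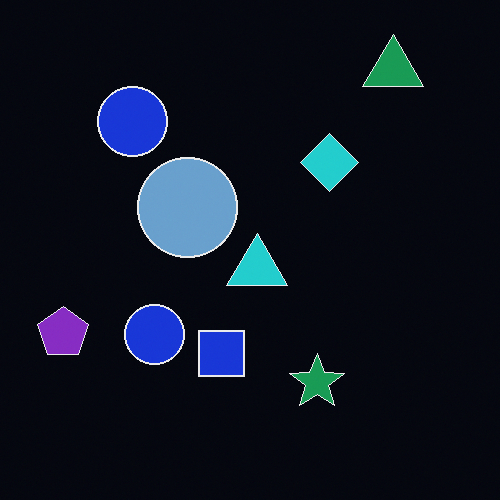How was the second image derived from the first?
This is the original image color-inverted (negative).

The light background has become dark and every shape's color is its complement — a photographic negative.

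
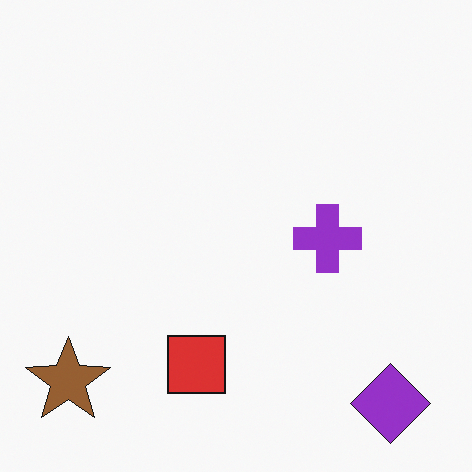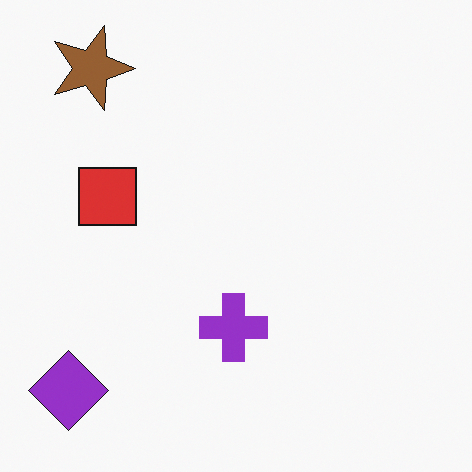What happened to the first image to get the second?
The image was rotated 90° clockwise.

The purple diamond sits in the bottom-right of the first image and the bottom-left of the second — consistent with a whole-image 90° clockwise rotation.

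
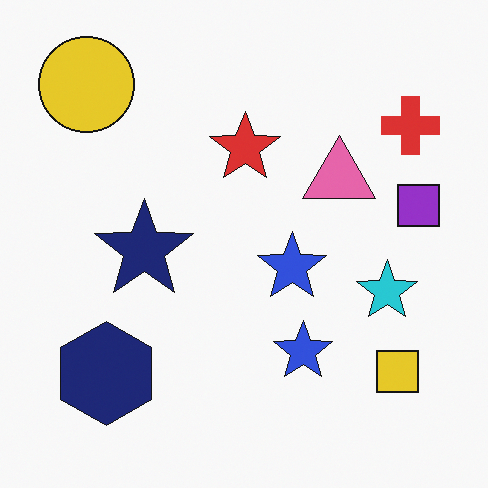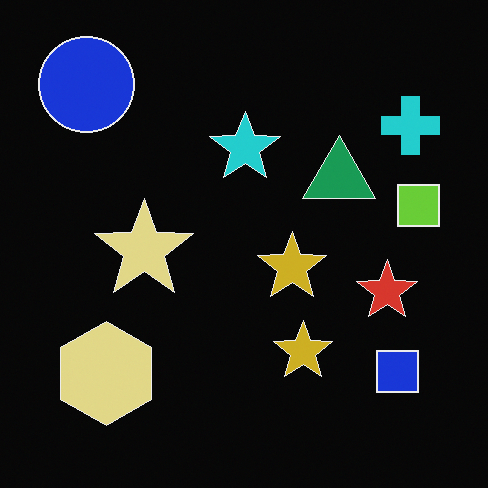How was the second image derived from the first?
It was color-inverted (negative).

The light background has become dark and every shape's color is its complement — a photographic negative.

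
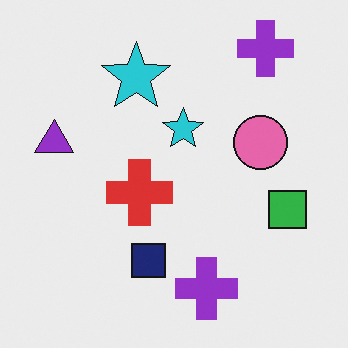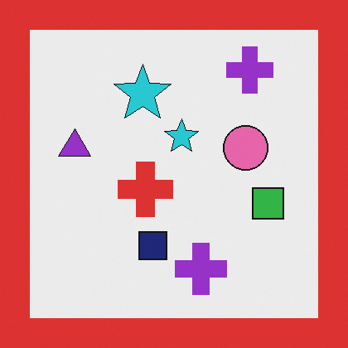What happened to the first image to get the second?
It was framed with a red border.

A solid red frame runs around the edge of the second image, with the content slightly shrunk inside it.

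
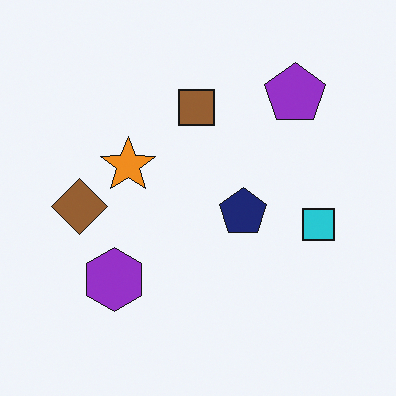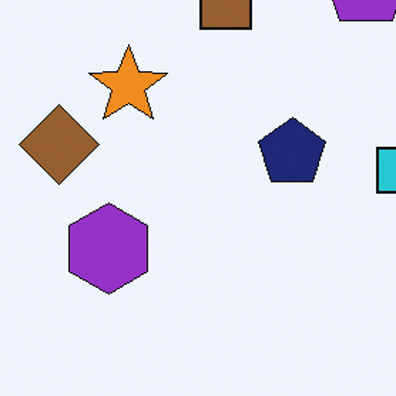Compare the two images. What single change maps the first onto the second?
The second image is the first cropped to a modestly smaller region and rescaled.

The visible shapes are larger and the field of view is narrower; shapes near the original edges may be partly or wholly outside the frame — a crop-and-rescale.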